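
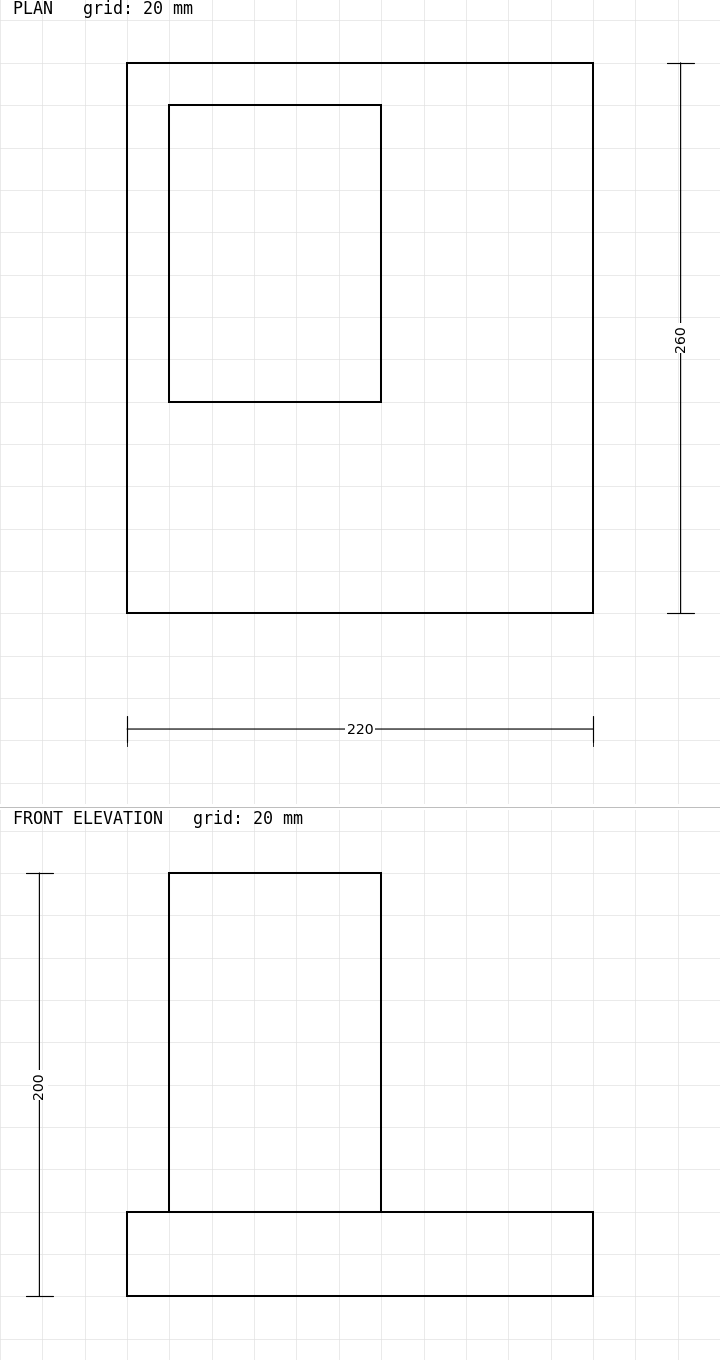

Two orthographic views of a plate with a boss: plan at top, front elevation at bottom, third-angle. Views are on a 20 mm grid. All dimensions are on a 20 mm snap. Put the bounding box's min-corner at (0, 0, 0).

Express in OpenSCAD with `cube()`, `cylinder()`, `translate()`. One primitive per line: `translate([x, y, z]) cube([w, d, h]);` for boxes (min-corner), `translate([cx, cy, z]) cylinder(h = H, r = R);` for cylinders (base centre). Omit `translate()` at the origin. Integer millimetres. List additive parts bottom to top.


cube([220, 260, 40]);
translate([20, 100, 40]) cube([100, 140, 160]);


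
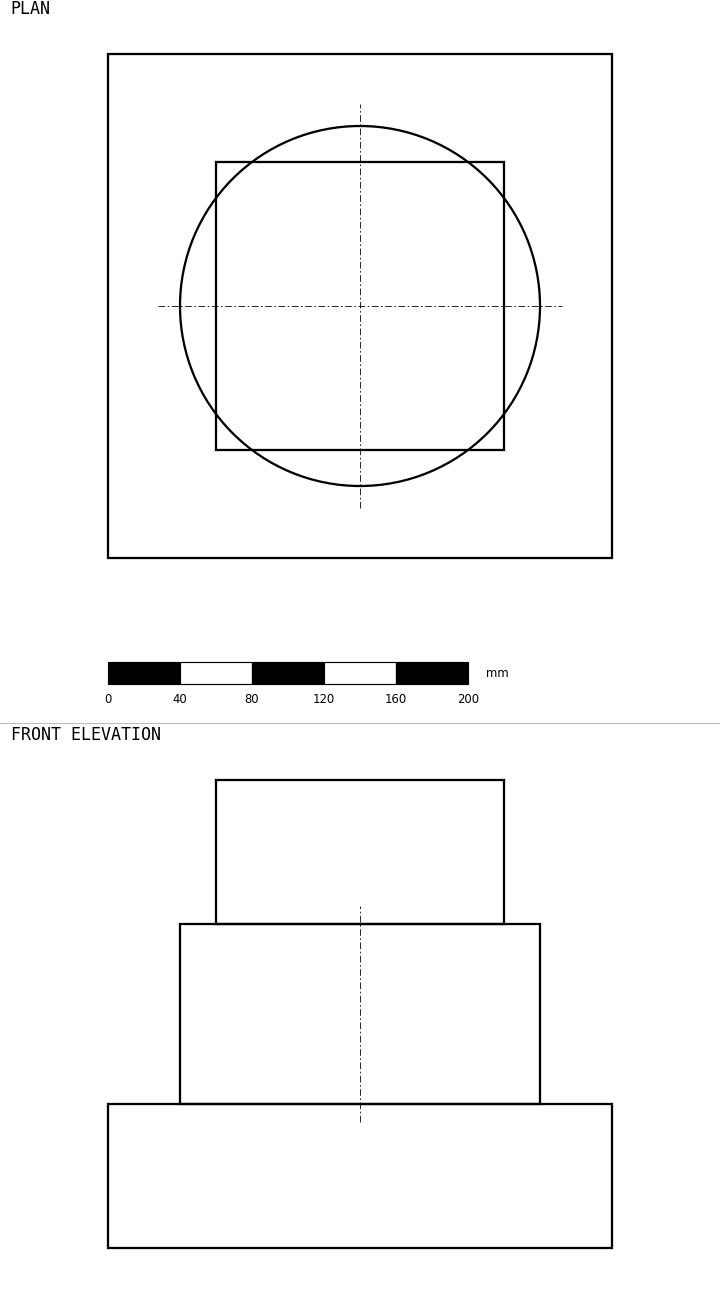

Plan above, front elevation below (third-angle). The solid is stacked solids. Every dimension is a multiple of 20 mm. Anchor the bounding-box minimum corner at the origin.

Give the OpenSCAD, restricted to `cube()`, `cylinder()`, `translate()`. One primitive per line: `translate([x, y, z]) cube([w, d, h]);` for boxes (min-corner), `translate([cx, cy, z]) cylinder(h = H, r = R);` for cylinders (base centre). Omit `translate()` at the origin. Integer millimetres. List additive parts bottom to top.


cube([280, 280, 80]);
translate([140, 140, 80]) cylinder(h = 100, r = 100);
translate([60, 60, 180]) cube([160, 160, 80]);


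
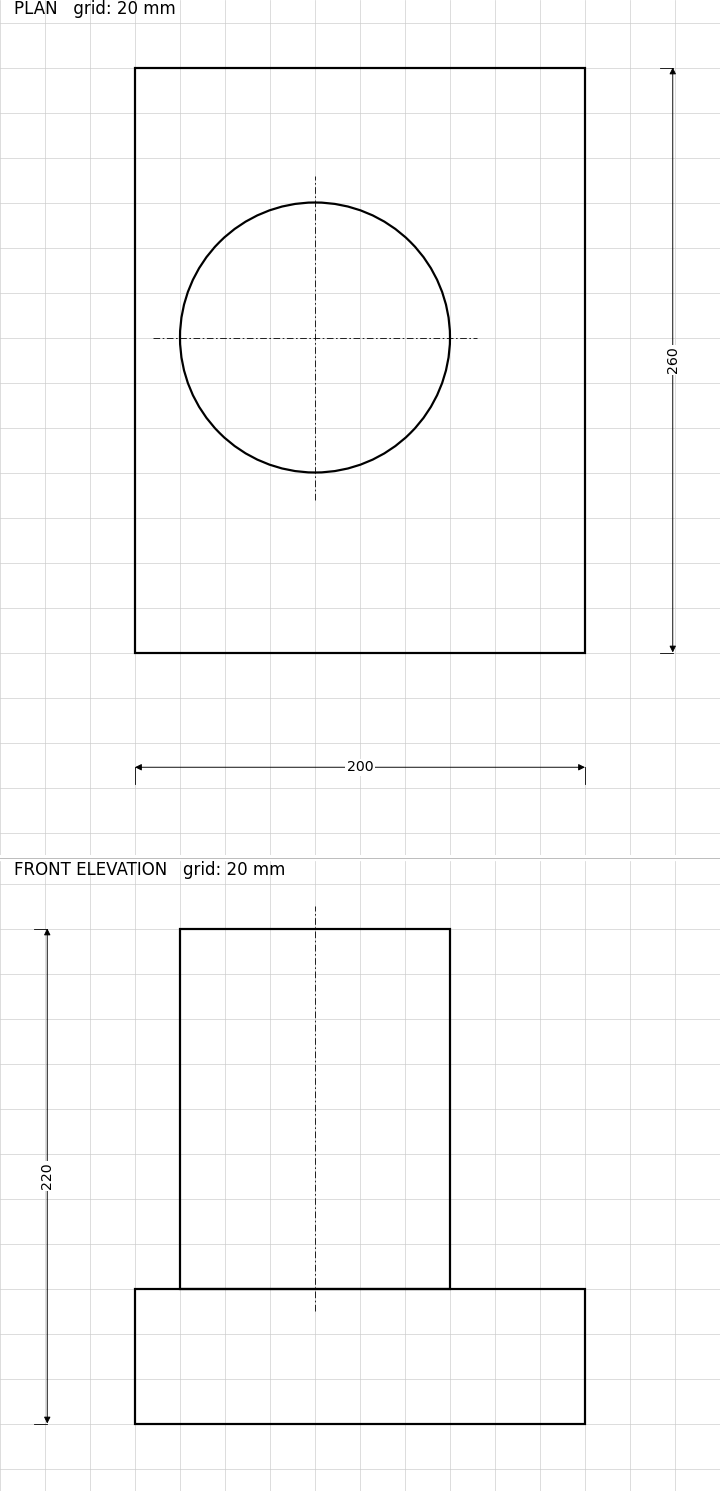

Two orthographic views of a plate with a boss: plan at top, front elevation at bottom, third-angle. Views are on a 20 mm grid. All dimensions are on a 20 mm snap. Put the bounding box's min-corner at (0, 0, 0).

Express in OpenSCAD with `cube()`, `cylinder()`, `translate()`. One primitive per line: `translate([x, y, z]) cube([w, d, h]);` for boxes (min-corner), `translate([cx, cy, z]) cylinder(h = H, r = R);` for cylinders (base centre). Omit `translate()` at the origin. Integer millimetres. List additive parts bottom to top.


cube([200, 260, 60]);
translate([80, 140, 60]) cylinder(h = 160, r = 60);


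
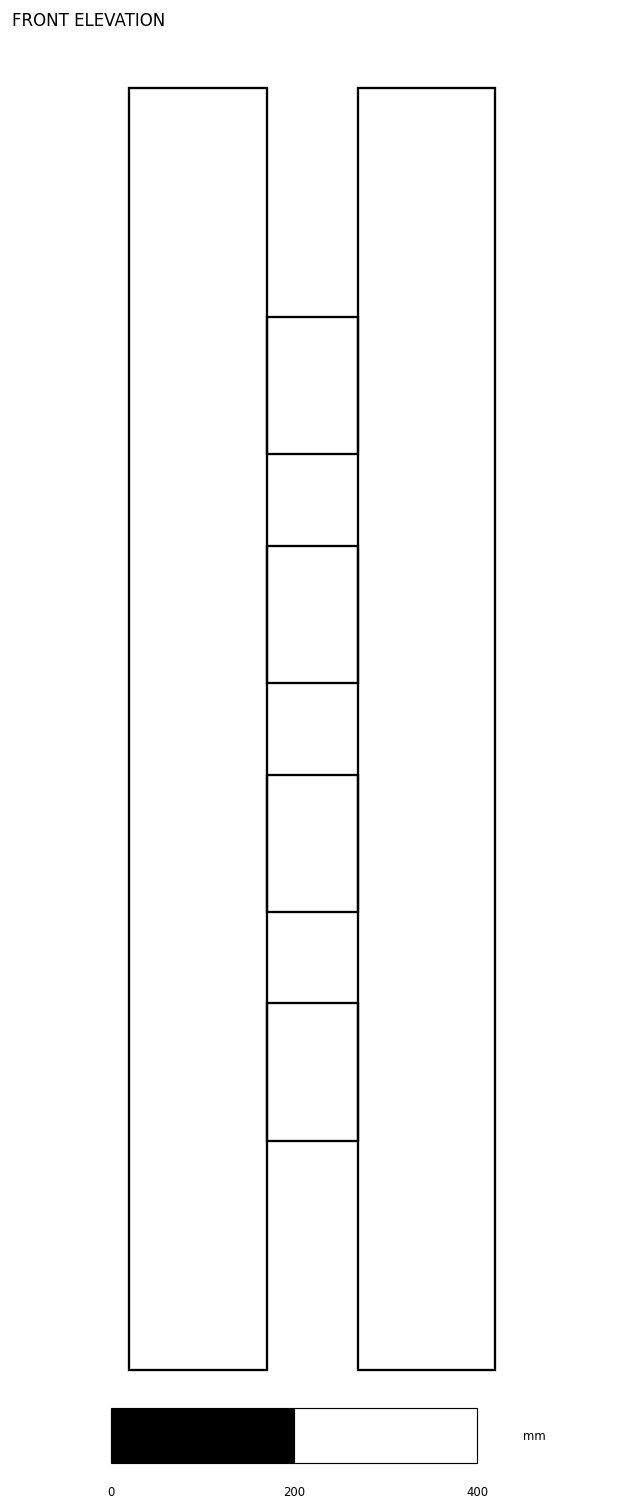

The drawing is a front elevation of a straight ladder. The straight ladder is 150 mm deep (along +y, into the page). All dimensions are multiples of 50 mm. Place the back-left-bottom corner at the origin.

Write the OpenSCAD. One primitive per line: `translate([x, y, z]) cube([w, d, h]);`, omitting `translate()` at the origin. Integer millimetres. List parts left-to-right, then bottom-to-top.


cube([150, 150, 1400]);
translate([150, 0, 250]) cube([100, 150, 150]);
translate([150, 0, 500]) cube([100, 150, 150]);
translate([150, 0, 750]) cube([100, 150, 150]);
translate([150, 0, 1000]) cube([100, 150, 150]);
translate([250, 0, 0]) cube([150, 150, 1400]);


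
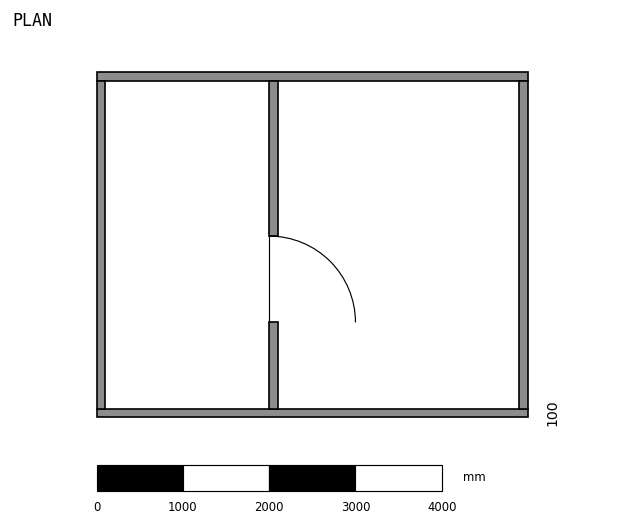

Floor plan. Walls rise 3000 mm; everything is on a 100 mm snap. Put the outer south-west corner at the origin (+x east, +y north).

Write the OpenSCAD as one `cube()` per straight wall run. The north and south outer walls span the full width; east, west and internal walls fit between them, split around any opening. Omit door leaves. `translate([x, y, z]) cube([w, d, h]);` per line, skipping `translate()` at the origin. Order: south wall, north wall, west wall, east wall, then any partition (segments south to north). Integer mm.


cube([5000, 100, 3000]);
translate([0, 3900, 0]) cube([5000, 100, 3000]);
translate([0, 100, 0]) cube([100, 3800, 3000]);
translate([4900, 100, 0]) cube([100, 3800, 3000]);
translate([2000, 100, 0]) cube([100, 1000, 3000]);
translate([2000, 2100, 0]) cube([100, 1800, 3000]);


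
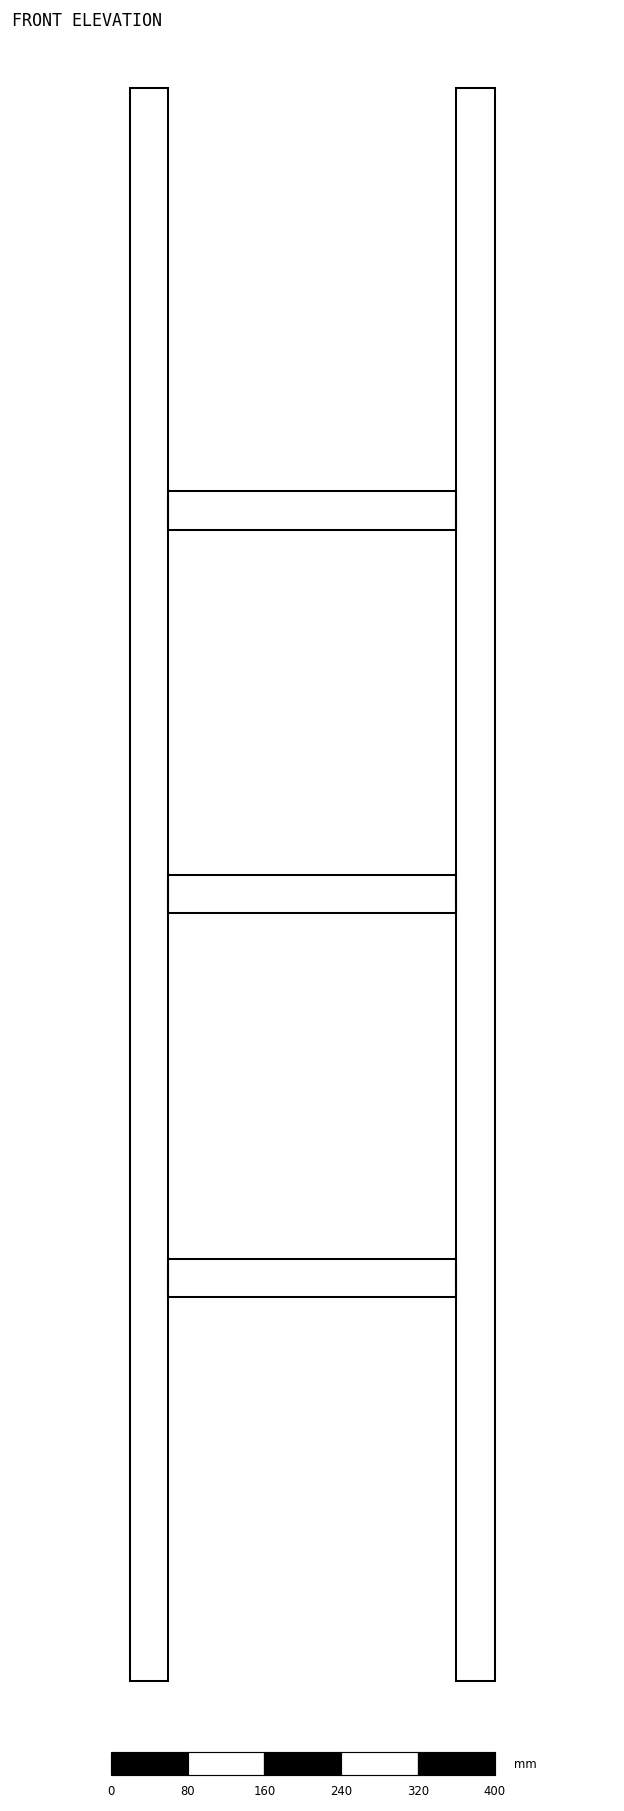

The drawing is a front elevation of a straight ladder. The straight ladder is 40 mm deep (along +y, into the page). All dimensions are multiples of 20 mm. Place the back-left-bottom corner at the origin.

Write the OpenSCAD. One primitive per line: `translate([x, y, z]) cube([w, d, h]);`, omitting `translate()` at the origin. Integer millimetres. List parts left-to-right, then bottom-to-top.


cube([40, 40, 1660]);
translate([40, 0, 400]) cube([300, 40, 40]);
translate([40, 0, 800]) cube([300, 40, 40]);
translate([40, 0, 1200]) cube([300, 40, 40]);
translate([340, 0, 0]) cube([40, 40, 1660]);


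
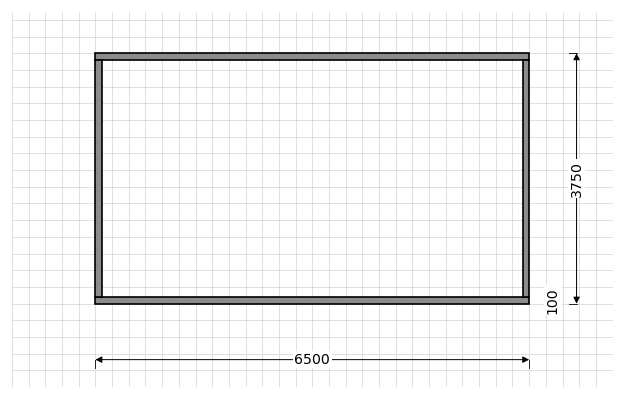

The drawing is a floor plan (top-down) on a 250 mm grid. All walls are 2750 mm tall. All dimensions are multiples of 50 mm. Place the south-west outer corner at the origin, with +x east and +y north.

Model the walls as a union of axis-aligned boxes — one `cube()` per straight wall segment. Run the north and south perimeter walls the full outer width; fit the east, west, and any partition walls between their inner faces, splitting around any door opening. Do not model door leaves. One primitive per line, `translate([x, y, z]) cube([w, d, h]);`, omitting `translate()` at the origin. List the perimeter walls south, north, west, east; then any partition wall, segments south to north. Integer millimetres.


cube([6500, 100, 2750]);
translate([0, 3650, 0]) cube([6500, 100, 2750]);
translate([0, 100, 0]) cube([100, 3550, 2750]);
translate([6400, 100, 0]) cube([100, 3550, 2750]);


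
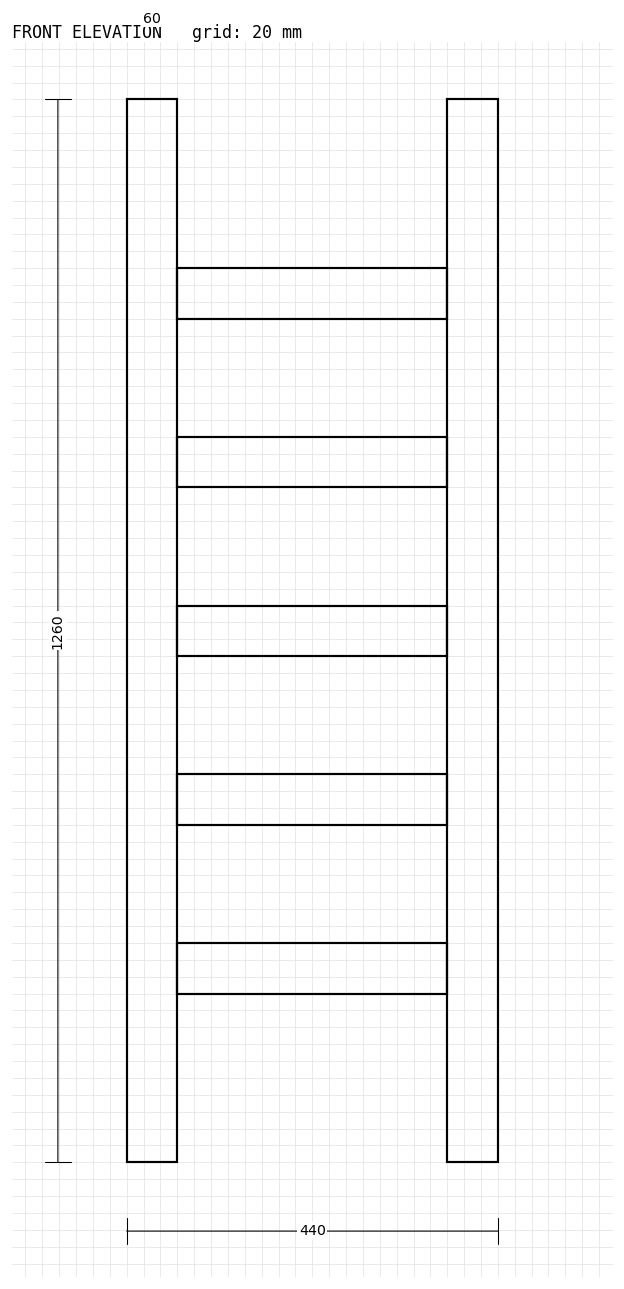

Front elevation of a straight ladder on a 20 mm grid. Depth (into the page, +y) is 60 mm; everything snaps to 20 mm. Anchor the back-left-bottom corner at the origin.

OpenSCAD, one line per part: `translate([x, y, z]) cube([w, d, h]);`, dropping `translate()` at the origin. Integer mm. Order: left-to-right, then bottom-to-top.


cube([60, 60, 1260]);
translate([60, 0, 200]) cube([320, 60, 60]);
translate([60, 0, 400]) cube([320, 60, 60]);
translate([60, 0, 600]) cube([320, 60, 60]);
translate([60, 0, 800]) cube([320, 60, 60]);
translate([60, 0, 1000]) cube([320, 60, 60]);
translate([380, 0, 0]) cube([60, 60, 1260]);


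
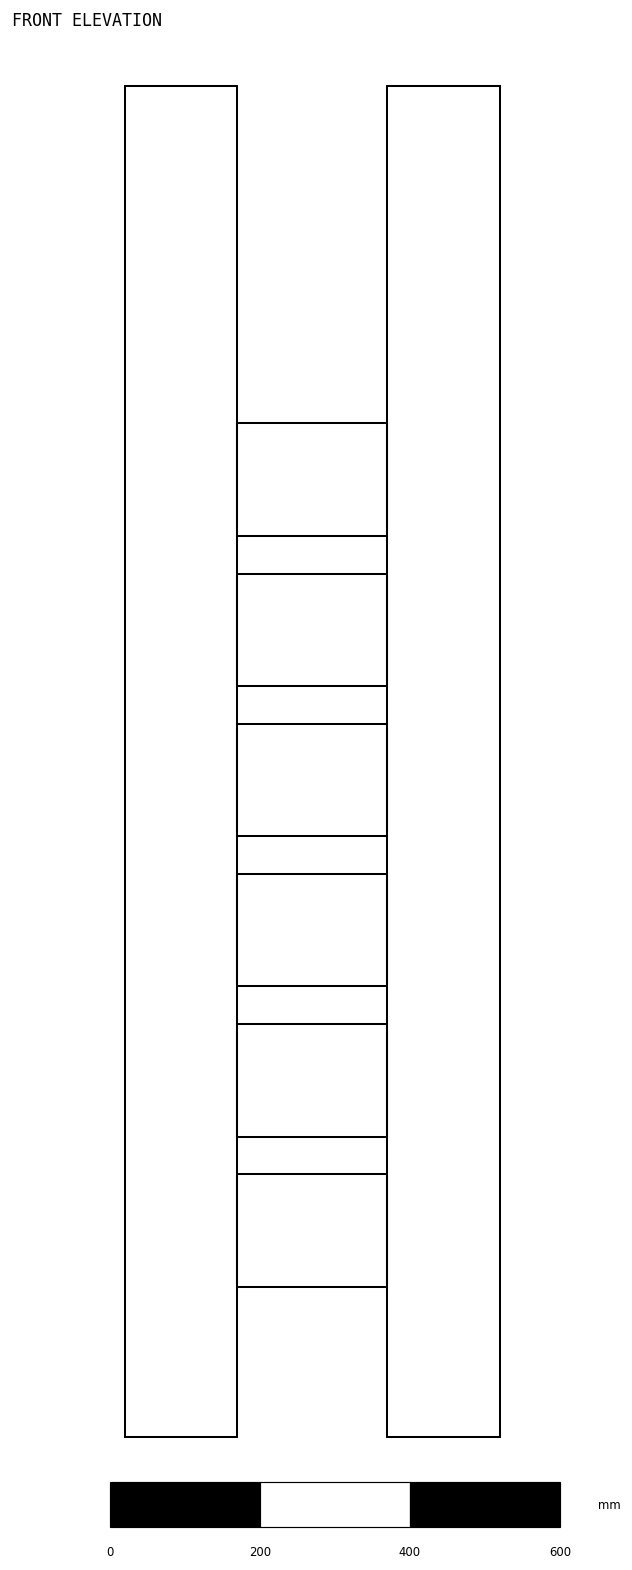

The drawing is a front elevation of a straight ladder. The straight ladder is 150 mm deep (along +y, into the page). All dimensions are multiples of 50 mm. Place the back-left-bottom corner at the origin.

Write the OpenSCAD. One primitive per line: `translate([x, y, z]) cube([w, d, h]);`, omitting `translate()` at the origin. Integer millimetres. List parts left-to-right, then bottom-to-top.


cube([150, 150, 1800]);
translate([150, 0, 200]) cube([200, 150, 150]);
translate([150, 0, 400]) cube([200, 150, 150]);
translate([150, 0, 600]) cube([200, 150, 150]);
translate([150, 0, 800]) cube([200, 150, 150]);
translate([150, 0, 1000]) cube([200, 150, 150]);
translate([150, 0, 1200]) cube([200, 150, 150]);
translate([350, 0, 0]) cube([150, 150, 1800]);


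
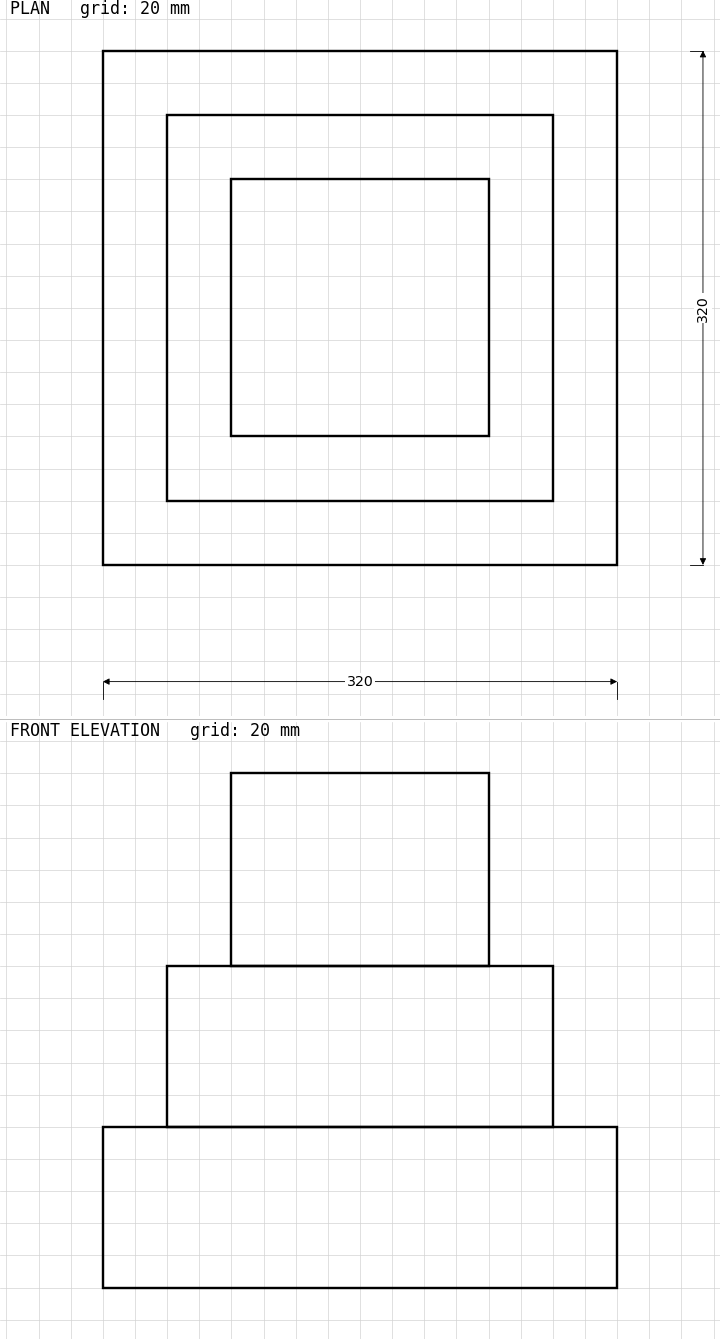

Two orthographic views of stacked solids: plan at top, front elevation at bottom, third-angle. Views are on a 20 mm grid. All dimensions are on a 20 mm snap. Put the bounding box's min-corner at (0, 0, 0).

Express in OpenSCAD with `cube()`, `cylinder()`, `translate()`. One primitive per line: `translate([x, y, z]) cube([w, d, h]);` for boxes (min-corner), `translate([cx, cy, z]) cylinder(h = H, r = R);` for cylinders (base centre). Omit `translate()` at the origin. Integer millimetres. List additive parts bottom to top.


cube([320, 320, 100]);
translate([40, 40, 100]) cube([240, 240, 100]);
translate([80, 80, 200]) cube([160, 160, 120]);


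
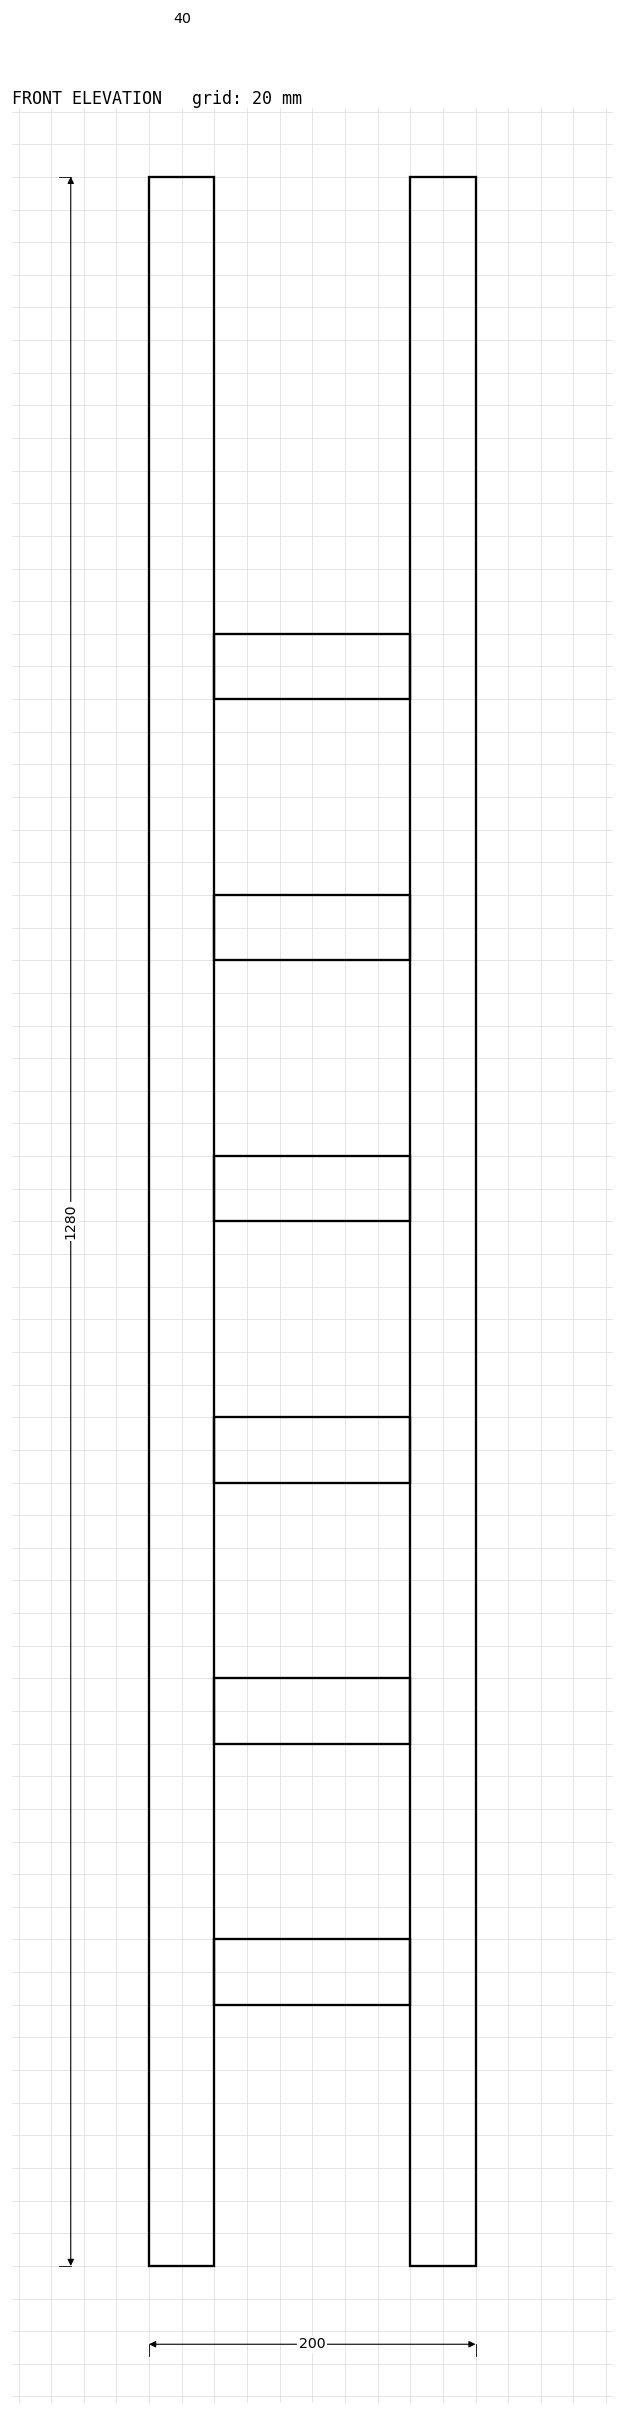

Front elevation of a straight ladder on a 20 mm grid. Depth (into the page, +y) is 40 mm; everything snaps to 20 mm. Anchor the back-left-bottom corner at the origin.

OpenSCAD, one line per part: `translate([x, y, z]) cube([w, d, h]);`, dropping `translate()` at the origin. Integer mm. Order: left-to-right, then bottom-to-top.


cube([40, 40, 1280]);
translate([40, 0, 160]) cube([120, 40, 40]);
translate([40, 0, 320]) cube([120, 40, 40]);
translate([40, 0, 480]) cube([120, 40, 40]);
translate([40, 0, 640]) cube([120, 40, 40]);
translate([40, 0, 800]) cube([120, 40, 40]);
translate([40, 0, 960]) cube([120, 40, 40]);
translate([160, 0, 0]) cube([40, 40, 1280]);


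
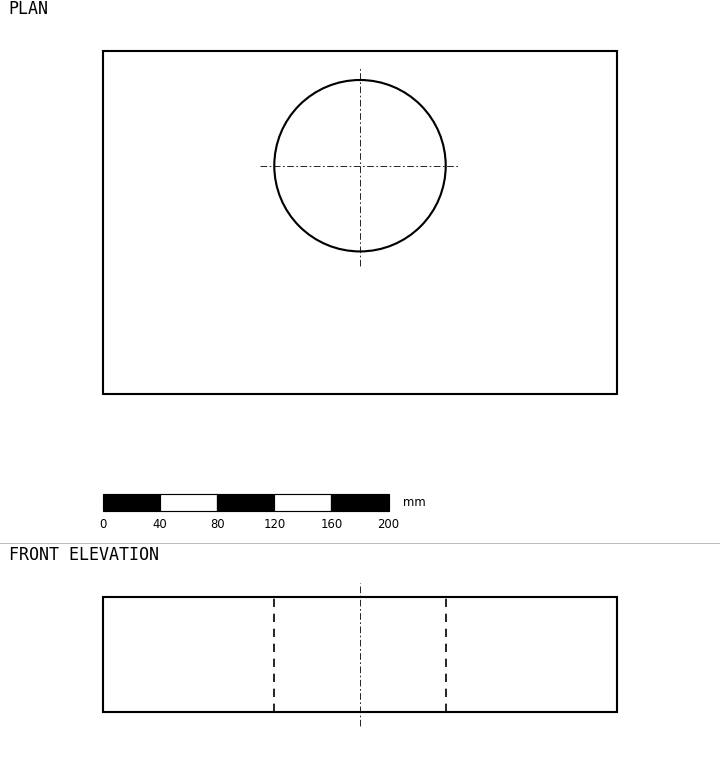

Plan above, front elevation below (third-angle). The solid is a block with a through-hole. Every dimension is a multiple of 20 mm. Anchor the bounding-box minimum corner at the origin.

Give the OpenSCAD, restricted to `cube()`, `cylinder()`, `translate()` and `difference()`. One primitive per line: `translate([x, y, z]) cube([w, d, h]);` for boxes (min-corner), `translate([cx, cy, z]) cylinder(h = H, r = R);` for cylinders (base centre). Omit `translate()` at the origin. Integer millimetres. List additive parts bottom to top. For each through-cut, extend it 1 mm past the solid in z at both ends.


difference() {
  cube([360, 240, 80]);
  translate([180, 160, -1]) cylinder(h = 82, r = 60);
}


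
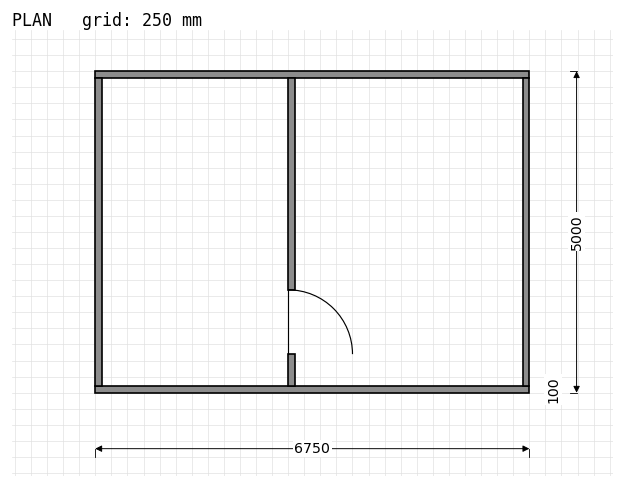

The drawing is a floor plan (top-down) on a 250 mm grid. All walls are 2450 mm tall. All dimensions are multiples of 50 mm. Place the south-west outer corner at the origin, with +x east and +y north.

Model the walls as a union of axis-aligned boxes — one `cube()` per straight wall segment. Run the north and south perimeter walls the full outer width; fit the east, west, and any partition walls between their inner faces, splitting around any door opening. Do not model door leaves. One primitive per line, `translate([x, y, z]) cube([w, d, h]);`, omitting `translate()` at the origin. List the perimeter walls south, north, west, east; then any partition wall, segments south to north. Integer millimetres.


cube([6750, 100, 2450]);
translate([0, 4900, 0]) cube([6750, 100, 2450]);
translate([0, 100, 0]) cube([100, 4800, 2450]);
translate([6650, 100, 0]) cube([100, 4800, 2450]);
translate([3000, 100, 0]) cube([100, 500, 2450]);
translate([3000, 1600, 0]) cube([100, 3300, 2450]);


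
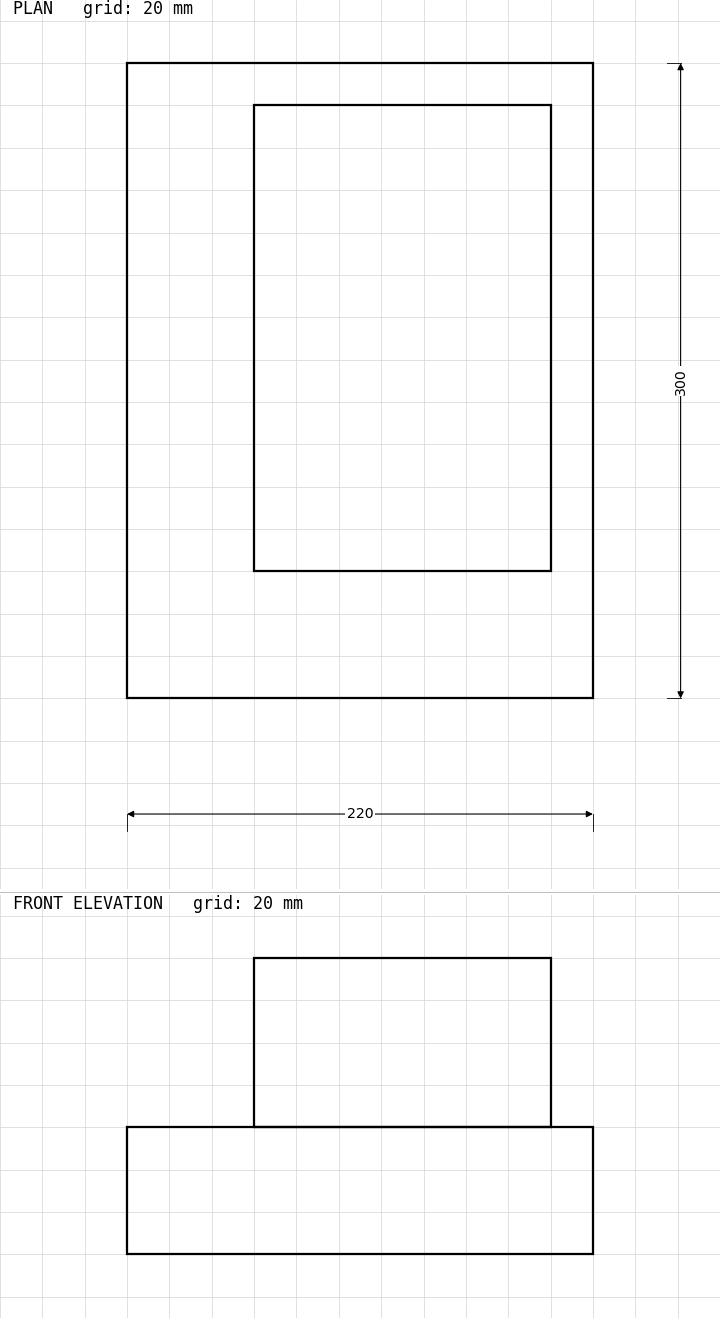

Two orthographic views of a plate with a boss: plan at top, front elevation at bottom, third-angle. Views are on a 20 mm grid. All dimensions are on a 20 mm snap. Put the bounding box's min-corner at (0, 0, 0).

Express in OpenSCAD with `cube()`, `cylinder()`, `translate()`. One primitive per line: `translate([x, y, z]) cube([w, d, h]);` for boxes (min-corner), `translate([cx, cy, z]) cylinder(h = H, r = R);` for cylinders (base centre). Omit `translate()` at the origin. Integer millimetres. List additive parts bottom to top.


cube([220, 300, 60]);
translate([60, 60, 60]) cube([140, 220, 80]);


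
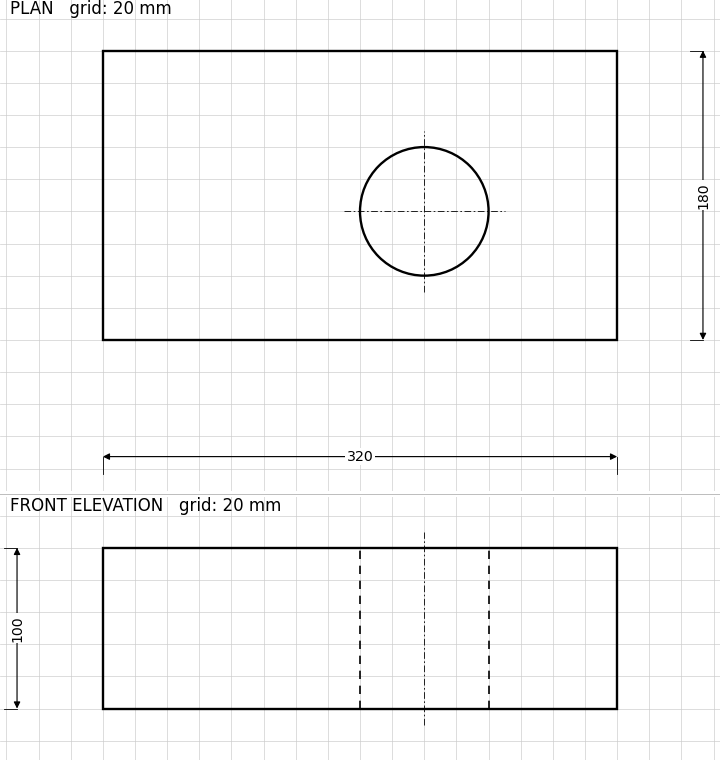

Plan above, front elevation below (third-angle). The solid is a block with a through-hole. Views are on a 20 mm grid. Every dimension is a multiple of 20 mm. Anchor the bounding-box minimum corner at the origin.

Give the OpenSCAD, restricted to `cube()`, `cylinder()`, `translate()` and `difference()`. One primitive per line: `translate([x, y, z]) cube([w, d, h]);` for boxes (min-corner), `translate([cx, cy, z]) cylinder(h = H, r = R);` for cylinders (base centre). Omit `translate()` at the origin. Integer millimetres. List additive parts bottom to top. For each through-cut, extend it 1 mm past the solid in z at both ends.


difference() {
  cube([320, 180, 100]);
  translate([200, 80, -1]) cylinder(h = 102, r = 40);
}


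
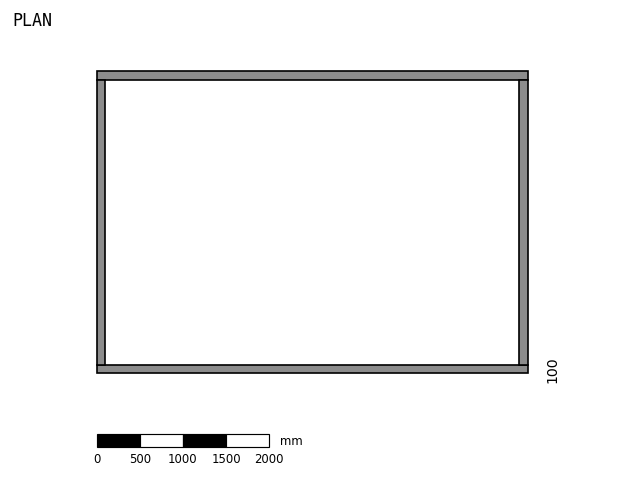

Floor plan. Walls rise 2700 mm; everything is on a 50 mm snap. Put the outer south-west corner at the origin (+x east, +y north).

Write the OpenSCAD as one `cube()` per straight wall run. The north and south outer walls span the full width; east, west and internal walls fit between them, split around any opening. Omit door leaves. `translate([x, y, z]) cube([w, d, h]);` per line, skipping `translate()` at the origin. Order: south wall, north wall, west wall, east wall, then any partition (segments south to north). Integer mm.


cube([5000, 100, 2700]);
translate([0, 3400, 0]) cube([5000, 100, 2700]);
translate([0, 100, 0]) cube([100, 3300, 2700]);
translate([4900, 100, 0]) cube([100, 3300, 2700]);


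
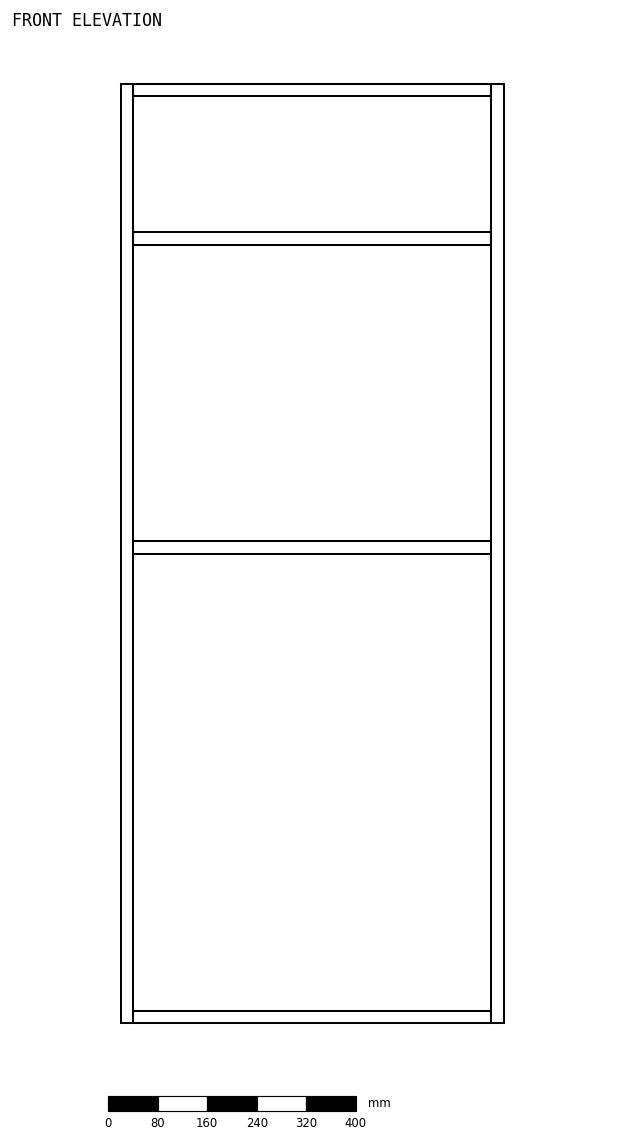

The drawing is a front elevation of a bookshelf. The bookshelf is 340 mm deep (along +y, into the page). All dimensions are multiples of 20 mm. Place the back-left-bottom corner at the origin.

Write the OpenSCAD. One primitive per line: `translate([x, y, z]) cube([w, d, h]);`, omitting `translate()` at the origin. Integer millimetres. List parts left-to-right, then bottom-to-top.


cube([20, 340, 1520]);
translate([20, 0, 0]) cube([580, 340, 20]);
translate([20, 0, 760]) cube([580, 340, 20]);
translate([20, 0, 1260]) cube([580, 340, 20]);
translate([20, 0, 1500]) cube([580, 340, 20]);
translate([600, 0, 0]) cube([20, 340, 1520]);


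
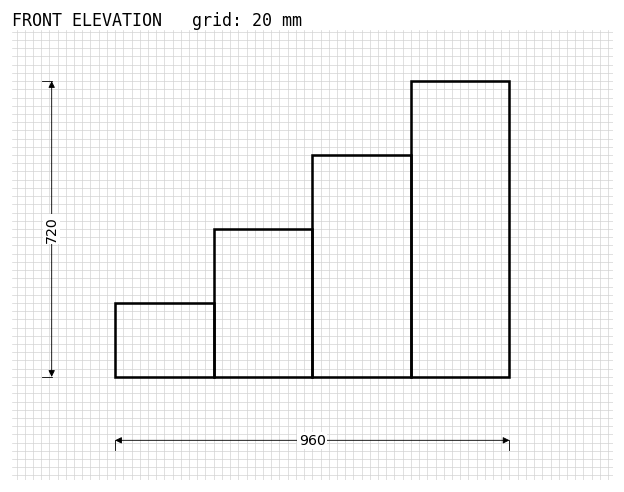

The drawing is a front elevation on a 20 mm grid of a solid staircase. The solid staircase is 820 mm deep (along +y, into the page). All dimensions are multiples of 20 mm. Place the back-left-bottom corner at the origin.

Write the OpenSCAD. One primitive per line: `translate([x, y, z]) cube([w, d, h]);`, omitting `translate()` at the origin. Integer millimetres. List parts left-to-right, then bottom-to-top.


cube([240, 820, 180]);
translate([240, 0, 0]) cube([240, 820, 360]);
translate([480, 0, 0]) cube([240, 820, 540]);
translate([720, 0, 0]) cube([240, 820, 720]);


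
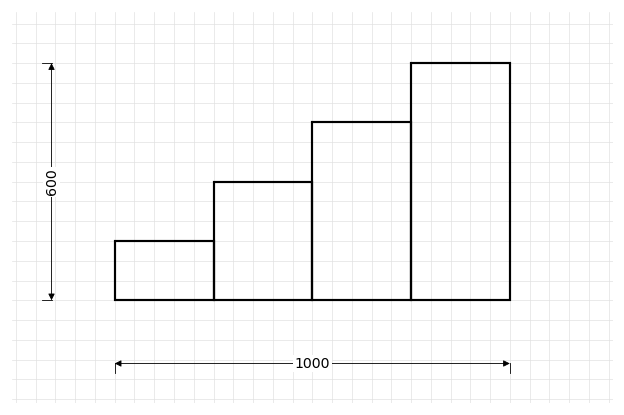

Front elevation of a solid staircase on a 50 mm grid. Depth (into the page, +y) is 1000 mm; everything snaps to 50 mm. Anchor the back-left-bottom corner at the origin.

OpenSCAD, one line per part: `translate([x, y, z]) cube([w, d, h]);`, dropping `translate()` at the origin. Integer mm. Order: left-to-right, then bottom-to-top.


cube([250, 1000, 150]);
translate([250, 0, 0]) cube([250, 1000, 300]);
translate([500, 0, 0]) cube([250, 1000, 450]);
translate([750, 0, 0]) cube([250, 1000, 600]);


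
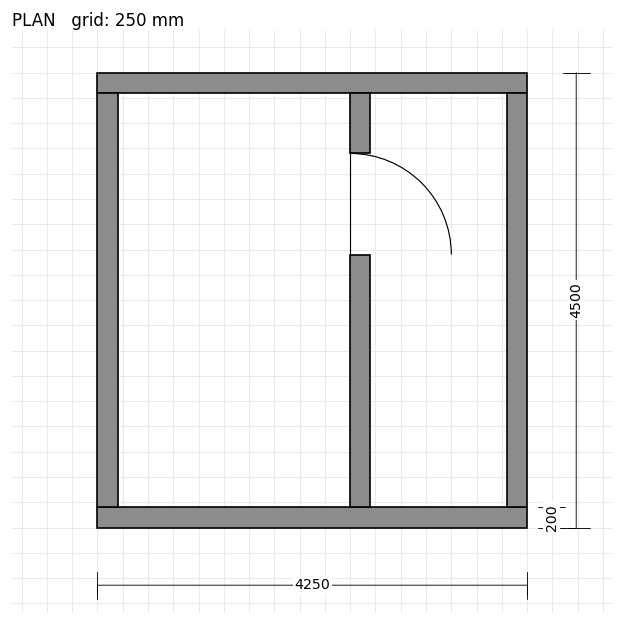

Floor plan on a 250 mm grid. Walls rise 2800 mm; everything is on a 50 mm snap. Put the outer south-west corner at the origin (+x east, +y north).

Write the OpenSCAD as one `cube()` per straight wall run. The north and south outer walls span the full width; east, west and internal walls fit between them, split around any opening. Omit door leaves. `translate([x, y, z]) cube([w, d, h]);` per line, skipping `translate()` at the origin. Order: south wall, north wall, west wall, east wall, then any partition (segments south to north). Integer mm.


cube([4250, 200, 2800]);
translate([0, 4300, 0]) cube([4250, 200, 2800]);
translate([0, 200, 0]) cube([200, 4100, 2800]);
translate([4050, 200, 0]) cube([200, 4100, 2800]);
translate([2500, 200, 0]) cube([200, 2500, 2800]);
translate([2500, 3700, 0]) cube([200, 600, 2800]);


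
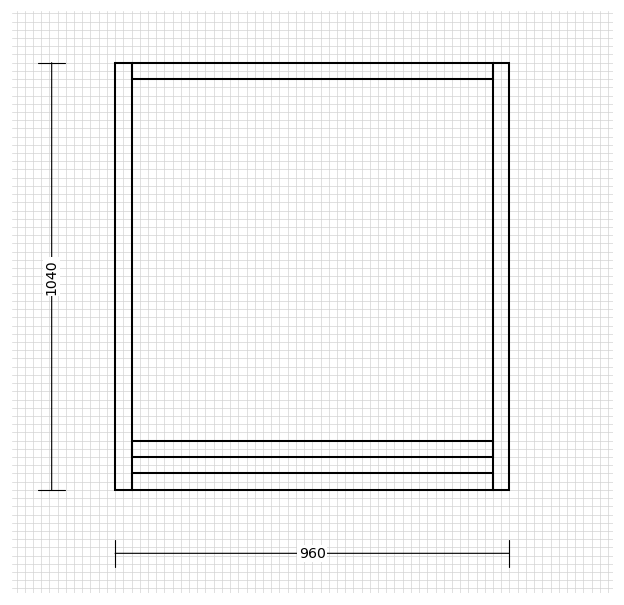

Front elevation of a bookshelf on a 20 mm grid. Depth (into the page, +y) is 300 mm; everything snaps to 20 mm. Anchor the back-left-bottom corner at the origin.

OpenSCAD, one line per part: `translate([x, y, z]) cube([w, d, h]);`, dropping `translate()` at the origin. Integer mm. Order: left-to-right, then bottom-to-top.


cube([40, 300, 1040]);
translate([40, 0, 0]) cube([880, 300, 40]);
translate([40, 0, 80]) cube([880, 300, 40]);
translate([40, 0, 1000]) cube([880, 300, 40]);
translate([920, 0, 0]) cube([40, 300, 1040]);


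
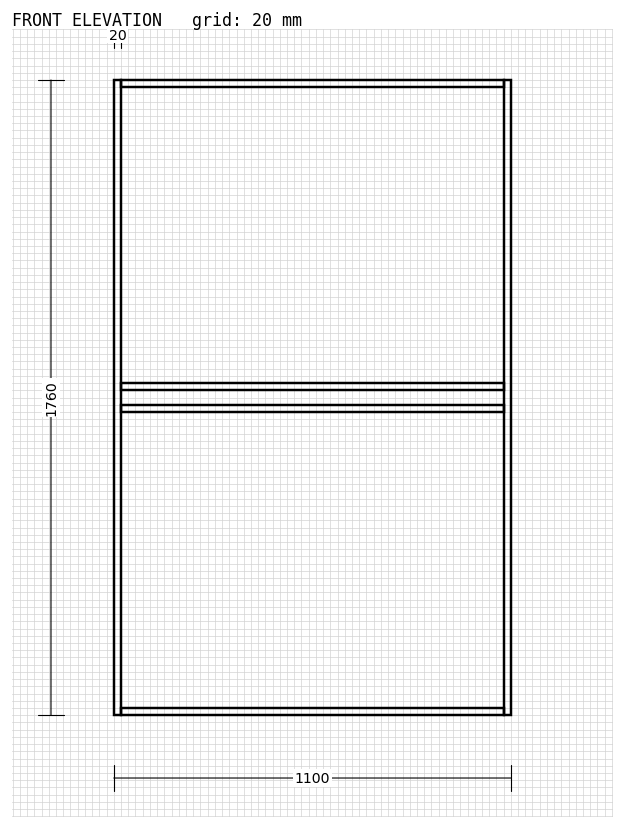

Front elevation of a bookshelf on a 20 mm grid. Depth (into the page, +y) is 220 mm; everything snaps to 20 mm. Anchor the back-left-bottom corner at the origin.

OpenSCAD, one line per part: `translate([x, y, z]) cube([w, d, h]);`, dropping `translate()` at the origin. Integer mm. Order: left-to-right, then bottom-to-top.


cube([20, 220, 1760]);
translate([20, 0, 0]) cube([1060, 220, 20]);
translate([20, 0, 840]) cube([1060, 220, 20]);
translate([20, 0, 900]) cube([1060, 220, 20]);
translate([20, 0, 1740]) cube([1060, 220, 20]);
translate([1080, 0, 0]) cube([20, 220, 1760]);


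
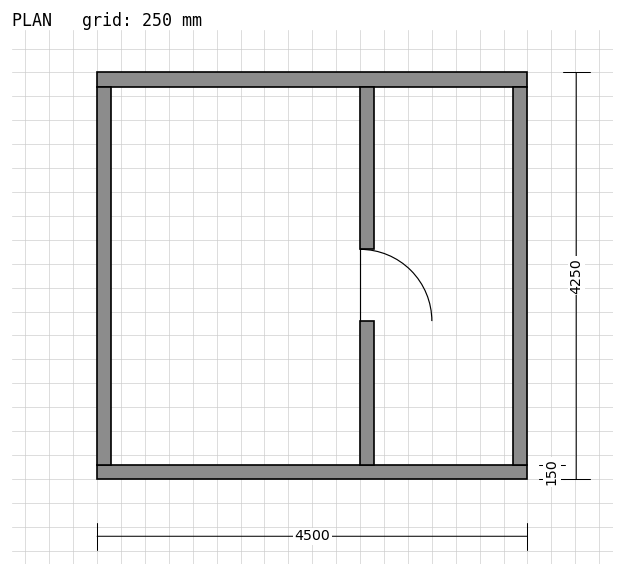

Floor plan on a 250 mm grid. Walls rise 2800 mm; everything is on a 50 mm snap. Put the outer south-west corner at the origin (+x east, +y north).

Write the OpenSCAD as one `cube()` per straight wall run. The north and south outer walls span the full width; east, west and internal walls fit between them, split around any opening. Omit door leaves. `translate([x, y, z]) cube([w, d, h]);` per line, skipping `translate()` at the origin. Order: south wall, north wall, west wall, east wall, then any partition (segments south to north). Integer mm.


cube([4500, 150, 2800]);
translate([0, 4100, 0]) cube([4500, 150, 2800]);
translate([0, 150, 0]) cube([150, 3950, 2800]);
translate([4350, 150, 0]) cube([150, 3950, 2800]);
translate([2750, 150, 0]) cube([150, 1500, 2800]);
translate([2750, 2400, 0]) cube([150, 1700, 2800]);


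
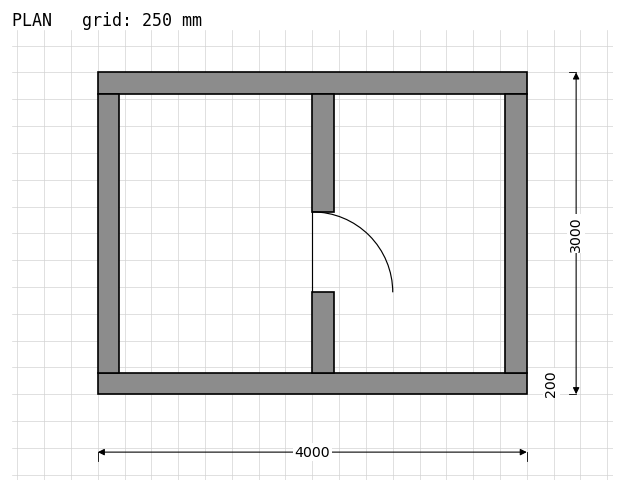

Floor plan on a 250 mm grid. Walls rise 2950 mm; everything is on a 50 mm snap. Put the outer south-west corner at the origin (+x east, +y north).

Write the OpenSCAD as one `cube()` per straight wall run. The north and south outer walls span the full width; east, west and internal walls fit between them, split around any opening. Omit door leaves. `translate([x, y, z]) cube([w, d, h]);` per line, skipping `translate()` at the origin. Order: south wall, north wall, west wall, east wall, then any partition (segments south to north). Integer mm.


cube([4000, 200, 2950]);
translate([0, 2800, 0]) cube([4000, 200, 2950]);
translate([0, 200, 0]) cube([200, 2600, 2950]);
translate([3800, 200, 0]) cube([200, 2600, 2950]);
translate([2000, 200, 0]) cube([200, 750, 2950]);
translate([2000, 1700, 0]) cube([200, 1100, 2950]);


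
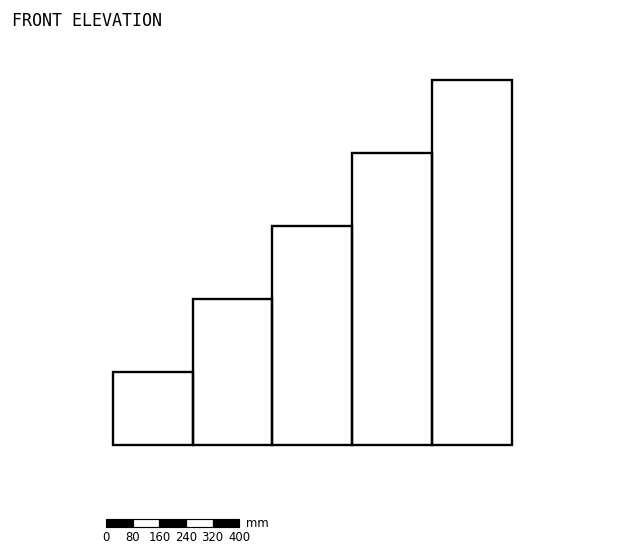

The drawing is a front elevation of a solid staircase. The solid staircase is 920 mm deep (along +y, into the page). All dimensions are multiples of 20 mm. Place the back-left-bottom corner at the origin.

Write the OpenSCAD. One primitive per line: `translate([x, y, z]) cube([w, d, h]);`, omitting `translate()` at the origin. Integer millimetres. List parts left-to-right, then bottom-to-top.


cube([240, 920, 220]);
translate([240, 0, 0]) cube([240, 920, 440]);
translate([480, 0, 0]) cube([240, 920, 660]);
translate([720, 0, 0]) cube([240, 920, 880]);
translate([960, 0, 0]) cube([240, 920, 1100]);


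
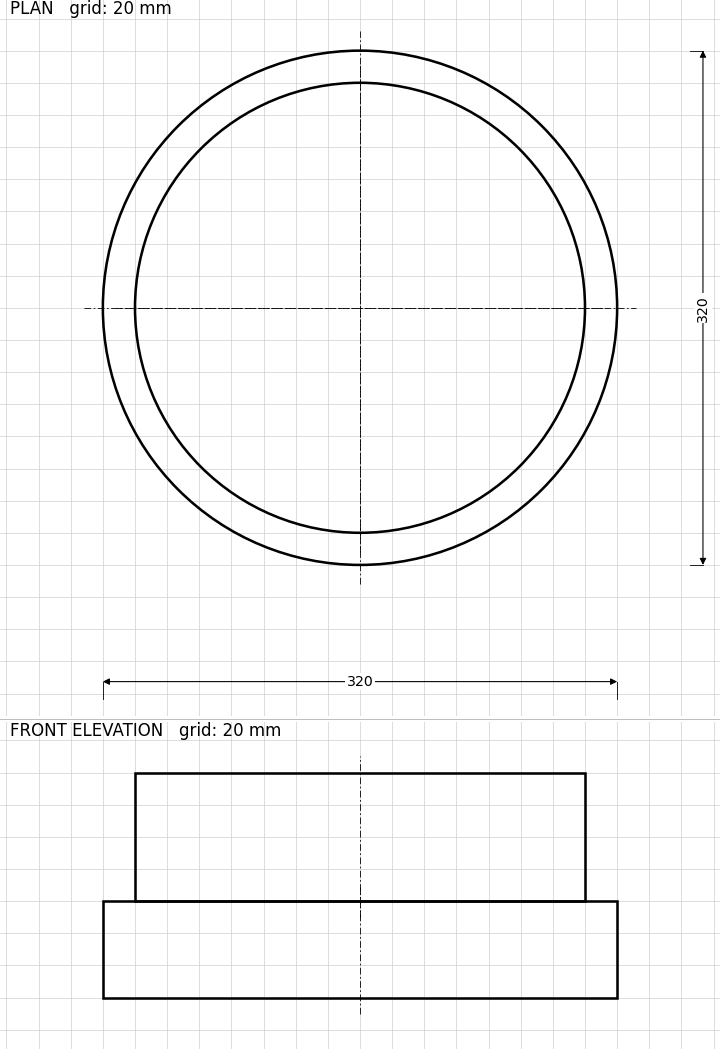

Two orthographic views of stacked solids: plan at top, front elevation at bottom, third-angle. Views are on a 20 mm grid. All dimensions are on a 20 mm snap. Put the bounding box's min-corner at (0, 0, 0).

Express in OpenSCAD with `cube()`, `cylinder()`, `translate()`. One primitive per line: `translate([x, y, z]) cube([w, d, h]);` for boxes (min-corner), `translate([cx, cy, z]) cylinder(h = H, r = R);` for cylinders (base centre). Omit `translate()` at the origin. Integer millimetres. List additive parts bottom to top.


translate([160, 160, 0]) cylinder(h = 60, r = 160);
translate([160, 160, 60]) cylinder(h = 80, r = 140);


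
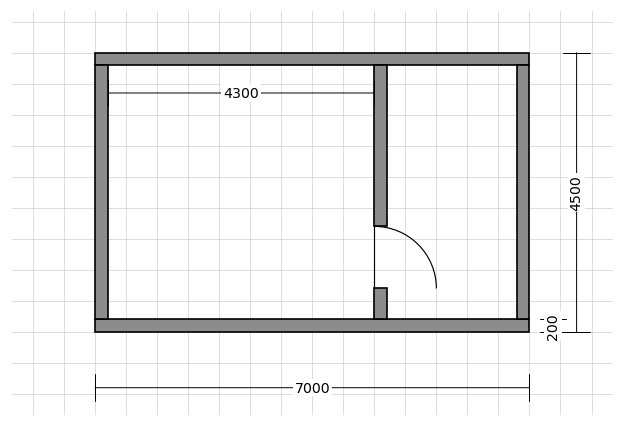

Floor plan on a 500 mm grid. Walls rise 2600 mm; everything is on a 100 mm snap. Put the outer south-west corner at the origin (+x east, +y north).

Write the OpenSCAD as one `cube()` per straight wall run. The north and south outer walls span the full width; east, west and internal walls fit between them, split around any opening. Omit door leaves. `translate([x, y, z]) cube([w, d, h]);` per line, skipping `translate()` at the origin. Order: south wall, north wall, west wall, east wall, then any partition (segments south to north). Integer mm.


cube([7000, 200, 2600]);
translate([0, 4300, 0]) cube([7000, 200, 2600]);
translate([0, 200, 0]) cube([200, 4100, 2600]);
translate([6800, 200, 0]) cube([200, 4100, 2600]);
translate([4500, 200, 0]) cube([200, 500, 2600]);
translate([4500, 1700, 0]) cube([200, 2600, 2600]);


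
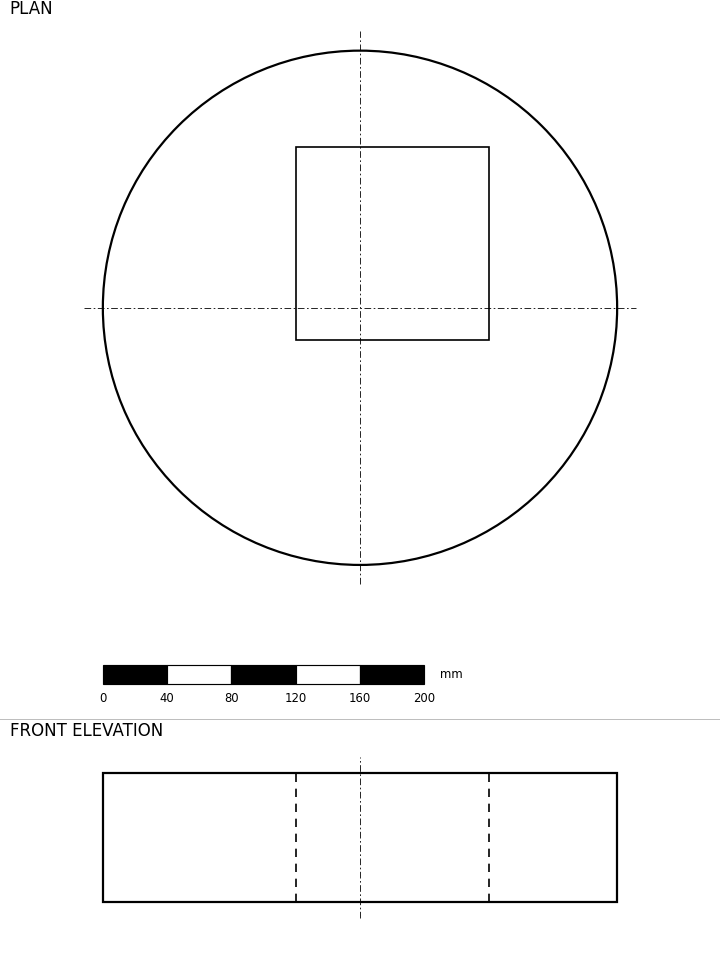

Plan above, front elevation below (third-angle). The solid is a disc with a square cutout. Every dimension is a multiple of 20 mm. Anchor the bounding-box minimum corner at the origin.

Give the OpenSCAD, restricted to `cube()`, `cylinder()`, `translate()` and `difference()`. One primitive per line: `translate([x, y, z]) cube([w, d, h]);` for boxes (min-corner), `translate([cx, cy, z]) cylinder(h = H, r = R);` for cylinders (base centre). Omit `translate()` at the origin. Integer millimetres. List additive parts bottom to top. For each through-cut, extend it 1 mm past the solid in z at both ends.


difference() {
  translate([160, 160, 0]) cylinder(h = 80, r = 160);
  translate([120, 140, -1]) cube([120, 120, 82]);
}


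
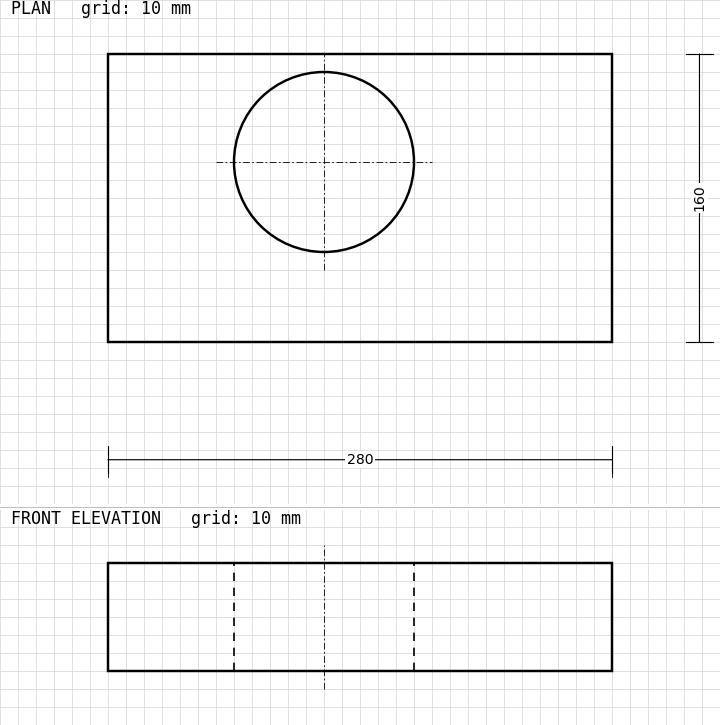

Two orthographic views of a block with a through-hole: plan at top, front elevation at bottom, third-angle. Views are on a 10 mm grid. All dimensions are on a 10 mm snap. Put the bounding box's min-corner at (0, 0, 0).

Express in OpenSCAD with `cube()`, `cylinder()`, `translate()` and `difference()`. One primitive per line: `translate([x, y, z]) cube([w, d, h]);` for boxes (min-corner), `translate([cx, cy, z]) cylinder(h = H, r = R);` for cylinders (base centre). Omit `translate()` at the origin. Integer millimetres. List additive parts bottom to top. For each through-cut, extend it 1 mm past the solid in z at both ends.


difference() {
  cube([280, 160, 60]);
  translate([120, 100, -1]) cylinder(h = 62, r = 50);
}


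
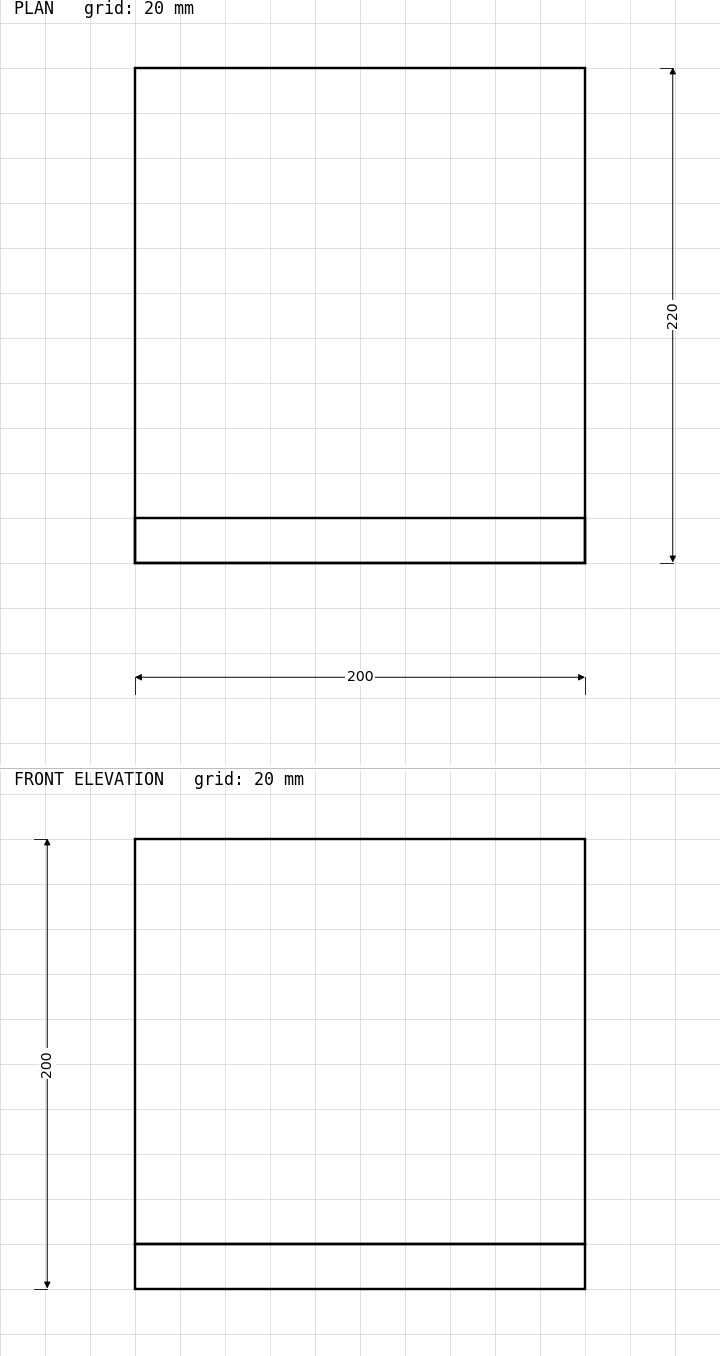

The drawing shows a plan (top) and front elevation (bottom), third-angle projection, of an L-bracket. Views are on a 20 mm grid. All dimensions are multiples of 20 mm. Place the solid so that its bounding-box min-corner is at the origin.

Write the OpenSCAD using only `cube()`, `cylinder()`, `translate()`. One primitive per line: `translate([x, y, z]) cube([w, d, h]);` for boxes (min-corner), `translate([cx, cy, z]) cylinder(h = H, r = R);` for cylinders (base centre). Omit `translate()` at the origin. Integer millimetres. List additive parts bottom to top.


cube([200, 220, 20]);
translate([0, 0, 20]) cube([200, 20, 180]);


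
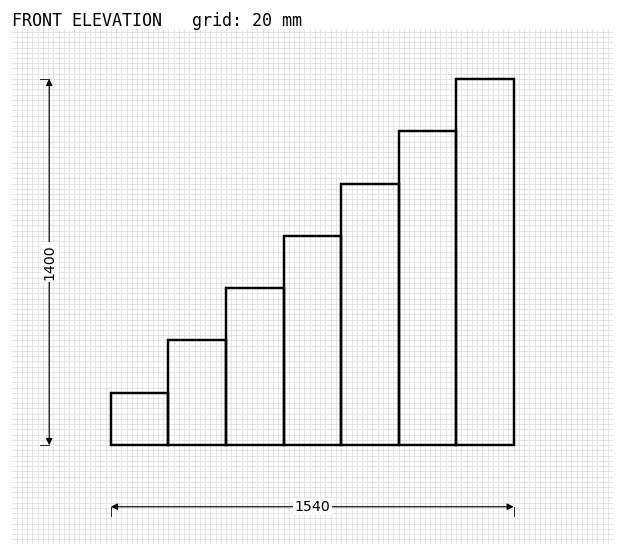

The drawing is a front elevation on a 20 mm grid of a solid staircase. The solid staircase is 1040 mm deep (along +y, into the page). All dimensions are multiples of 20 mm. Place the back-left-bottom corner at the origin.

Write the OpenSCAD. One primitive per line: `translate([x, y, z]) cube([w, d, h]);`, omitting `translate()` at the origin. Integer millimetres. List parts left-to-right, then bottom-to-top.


cube([220, 1040, 200]);
translate([220, 0, 0]) cube([220, 1040, 400]);
translate([440, 0, 0]) cube([220, 1040, 600]);
translate([660, 0, 0]) cube([220, 1040, 800]);
translate([880, 0, 0]) cube([220, 1040, 1000]);
translate([1100, 0, 0]) cube([220, 1040, 1200]);
translate([1320, 0, 0]) cube([220, 1040, 1400]);


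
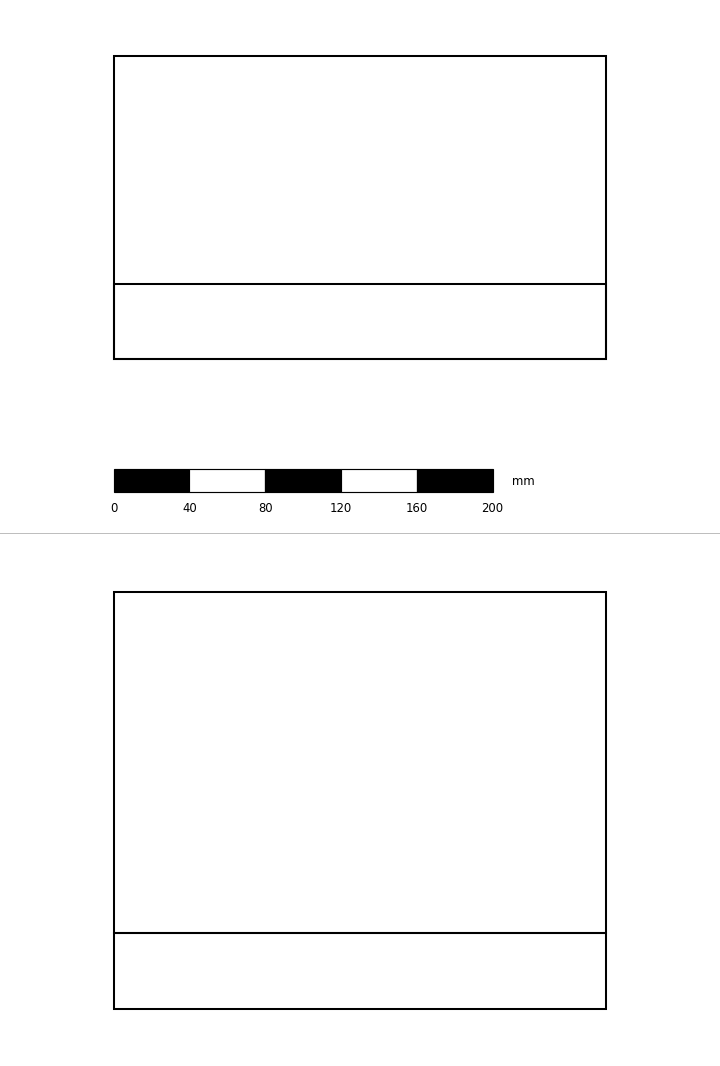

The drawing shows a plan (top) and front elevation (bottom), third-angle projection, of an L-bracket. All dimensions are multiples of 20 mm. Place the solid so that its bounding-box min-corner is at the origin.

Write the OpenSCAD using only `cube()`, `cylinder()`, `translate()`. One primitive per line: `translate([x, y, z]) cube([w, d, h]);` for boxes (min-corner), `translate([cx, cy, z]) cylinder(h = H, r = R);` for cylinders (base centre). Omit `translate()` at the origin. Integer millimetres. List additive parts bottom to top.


cube([260, 160, 40]);
translate([0, 0, 40]) cube([260, 40, 180]);


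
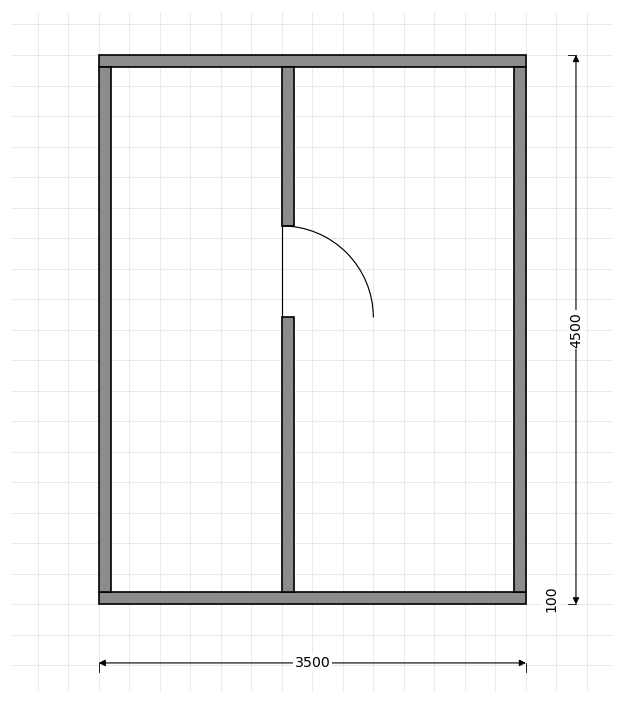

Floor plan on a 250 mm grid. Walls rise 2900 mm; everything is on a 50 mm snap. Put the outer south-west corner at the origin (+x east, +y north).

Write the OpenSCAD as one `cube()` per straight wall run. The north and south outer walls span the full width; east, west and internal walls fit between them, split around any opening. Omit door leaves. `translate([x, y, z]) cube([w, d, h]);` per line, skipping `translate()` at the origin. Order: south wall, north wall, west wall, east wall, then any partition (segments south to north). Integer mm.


cube([3500, 100, 2900]);
translate([0, 4400, 0]) cube([3500, 100, 2900]);
translate([0, 100, 0]) cube([100, 4300, 2900]);
translate([3400, 100, 0]) cube([100, 4300, 2900]);
translate([1500, 100, 0]) cube([100, 2250, 2900]);
translate([1500, 3100, 0]) cube([100, 1300, 2900]);


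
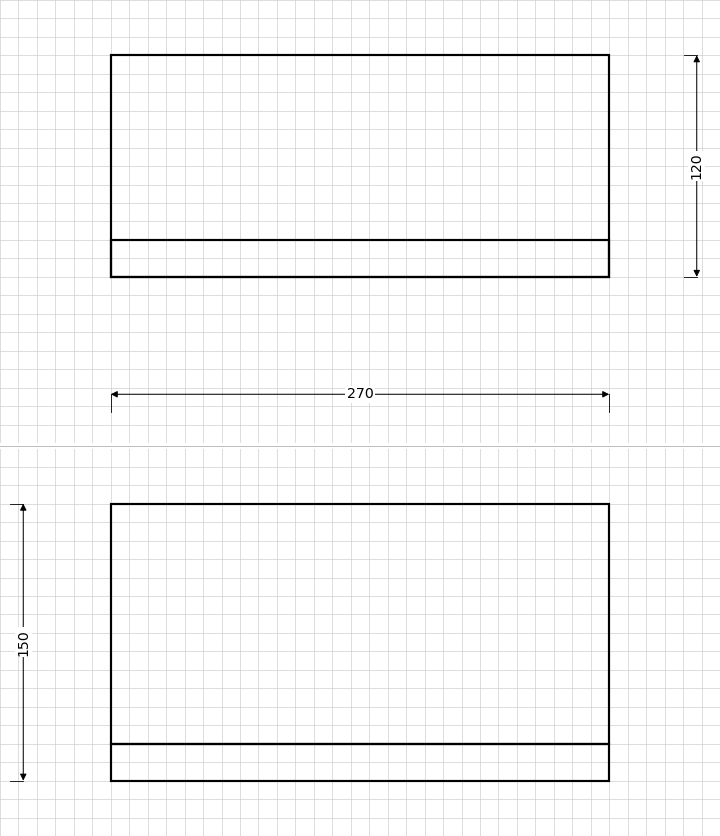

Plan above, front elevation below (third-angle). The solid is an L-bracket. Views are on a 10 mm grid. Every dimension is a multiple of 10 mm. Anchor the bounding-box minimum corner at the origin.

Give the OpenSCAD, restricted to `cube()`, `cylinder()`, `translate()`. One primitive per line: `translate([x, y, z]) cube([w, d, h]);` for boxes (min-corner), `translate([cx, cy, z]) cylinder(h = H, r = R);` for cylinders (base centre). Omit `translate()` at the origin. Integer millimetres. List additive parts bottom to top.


cube([270, 120, 20]);
translate([0, 0, 20]) cube([270, 20, 130]);


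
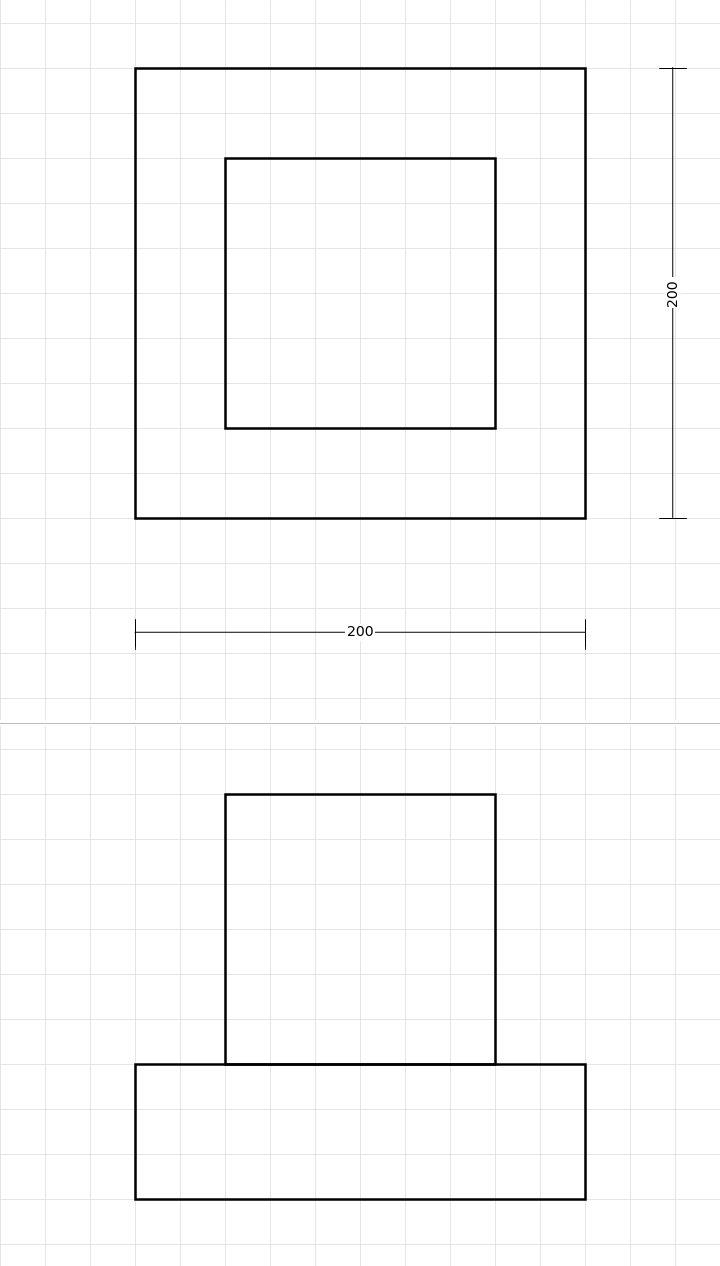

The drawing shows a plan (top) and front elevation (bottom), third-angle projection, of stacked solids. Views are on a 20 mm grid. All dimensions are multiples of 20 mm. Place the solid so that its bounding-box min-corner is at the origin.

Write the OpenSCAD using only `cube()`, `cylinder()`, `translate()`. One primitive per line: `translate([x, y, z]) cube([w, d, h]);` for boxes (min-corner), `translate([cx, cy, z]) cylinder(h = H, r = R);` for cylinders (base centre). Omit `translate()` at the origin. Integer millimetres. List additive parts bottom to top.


cube([200, 200, 60]);
translate([40, 40, 60]) cube([120, 120, 120]);
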